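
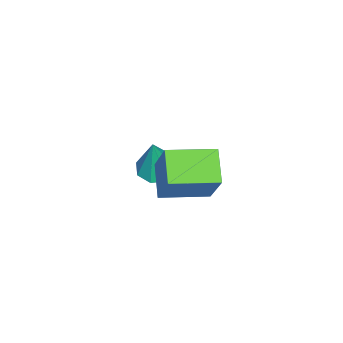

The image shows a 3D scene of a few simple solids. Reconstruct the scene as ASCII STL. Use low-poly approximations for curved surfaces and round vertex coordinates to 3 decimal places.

solid 
facet normal -0.270 -0.021 -0.963
outer loop
vertex -2.53 -0.527 -0.998
vertex -3.168 0.01 -0.831
vertex -2.354 0.096 -1.061
endloop
endfacet
facet normal 0.956 -0.255 0.147
outer loop
vertex -2.53 -0.527 -0.998
vertex -2.354 0.096 -1.061
vertex -2.672 0.05 0.931
endloop
endfacet
facet normal -0.270 -0.022 -0.963
outer loop
vertex -2.354 0.096 -1.061
vertex -3.168 0.01 -0.831
vertex -2.654 0.669 -0.99
endloop
endfacet
facet normal 0.883 0.444 0.151
outer loop
vertex -2.354 0.096 -1.061
vertex -2.654 0.669 -0.99
vertex -2.672 0.05 0.931
endloop
endfacet
facet normal -0.270 -0.021 -0.963
outer loop
vertex -2.654 0.669 -0.99
vertex -3.168 0.01 -0.831
vertex -3.256 0.856 -0.825
endloop
endfacet
facet normal 0.355 0.889 0.290
outer loop
vertex -2.654 0.669 -0.99
vertex -3.256 0.856 -0.825
vertex -2.672 0.05 0.931
endloop
endfacet
facet normal -0.272 -0.021 -0.962
outer loop
vertex -3.256 0.856 -0.825
vertex -3.168 0.01 -0.831
vertex -3.805 0.547 -0.663
endloop
endfacet
facet normal -0.318 0.817 0.481
outer loop
vertex -3.256 0.856 -0.825
vertex -3.805 0.547 -0.663
vertex -2.672 0.05 0.931
endloop
endfacet
facet normal -0.271 -0.021 -0.962
outer loop
vertex -3.805 0.547 -0.663
vertex -3.168 0.01 -0.831
vertex -3.981 -0.076 -0.6
endloop
endfacet
facet normal -0.742 0.272 0.612
outer loop
vertex -3.805 0.547 -0.663
vertex -3.981 -0.076 -0.6
vertex -2.672 0.05 0.931
endloop
endfacet
facet normal -0.271 -0.021 -0.962
outer loop
vertex -3.981 -0.076 -0.6
vertex -3.168 0.01 -0.831
vertex -3.681 -0.648 -0.672
endloop
endfacet
facet normal -0.669 -0.428 0.608
outer loop
vertex -3.981 -0.076 -0.6
vertex -3.681 -0.648 -0.672
vertex -2.672 0.05 0.931
endloop
endfacet
facet normal -0.270 -0.022 -0.963
outer loop
vertex -3.681 -0.648 -0.672
vertex -3.168 0.01 -0.831
vertex -3.08 -0.835 -0.836
endloop
endfacet
facet normal -0.143 -0.871 0.469
outer loop
vertex -3.681 -0.648 -0.672
vertex -3.08 -0.835 -0.836
vertex -2.672 0.05 0.931
endloop
endfacet
facet normal -0.271 -0.023 -0.962
outer loop
vertex -3.08 -0.835 -0.836
vertex -3.168 0.01 -0.831
vertex -2.53 -0.527 -0.998
endloop
endfacet
facet normal 0.530 -0.801 0.279
outer loop
vertex -3.08 -0.835 -0.836
vertex -2.53 -0.527 -0.998
vertex -2.672 0.05 0.931
endloop
endfacet
facet normal -0.557 0.823 -0.113
outer loop
vertex -0.16 3.717 4.157
vertex 0.88 4.324 3.443
vertex -0.901 2.981 2.451
endloop
endfacet
facet normal -0.743 -0.434 0.510
outer loop
vertex 0.12 1.476 2.657
vertex -0.16 3.717 4.157
vertex -0.901 2.981 2.451
endloop
endfacet
facet normal -0.557 0.823 -0.113
outer loop
vertex -0.901 2.981 2.451
vertex 0.88 4.324 3.443
vertex 0.139 3.588 1.737
endloop
endfacet
facet normal -0.371 -0.368 -0.853
outer loop
vertex 0.139 3.588 1.737
vertex 0.12 1.476 2.657
vertex -0.901 2.981 2.451
endloop
endfacet
facet normal 0.371 0.368 0.853
outer loop
vertex -0.16 3.717 4.157
vertex 1.901 2.819 3.649
vertex 0.88 4.324 3.443
endloop
endfacet
facet normal -0.743 -0.434 0.510
outer loop
vertex 0.861 2.212 4.363
vertex -0.16 3.717 4.157
vertex 0.12 1.476 2.657
endloop
endfacet
facet normal 0.371 0.368 0.853
outer loop
vertex 0.861 2.212 4.363
vertex 1.901 2.819 3.649
vertex -0.16 3.717 4.157
endloop
endfacet
facet normal 0.743 0.434 -0.510
outer loop
vertex 0.88 4.324 3.443
vertex 1.901 2.819 3.649
vertex 0.139 3.588 1.737
endloop
endfacet
facet normal -0.371 -0.368 -0.853
outer loop
vertex 1.16 2.083 1.943
vertex 0.12 1.476 2.657
vertex 0.139 3.588 1.737
endloop
endfacet
facet normal 0.743 0.434 -0.510
outer loop
vertex 0.139 3.588 1.737
vertex 1.901 2.819 3.649
vertex 1.16 2.083 1.943
endloop
endfacet
facet normal 0.557 -0.823 0.113
outer loop
vertex 1.16 2.083 1.943
vertex 0.861 2.212 4.363
vertex 0.12 1.476 2.657
endloop
endfacet
facet normal 0.557 -0.823 0.113
outer loop
vertex 1.901 2.819 3.649
vertex 0.861 2.212 4.363
vertex 1.16 2.083 1.943
endloop
endfacet

endsolid


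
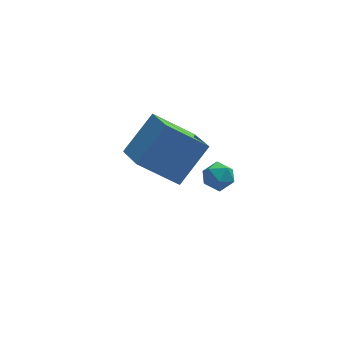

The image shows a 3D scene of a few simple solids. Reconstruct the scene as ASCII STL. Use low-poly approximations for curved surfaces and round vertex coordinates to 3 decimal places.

solid 
facet normal -0.015 0.232 0.973
outer loop
vertex -0.622 -2.275 -0.175
vertex -1.01 -2.811 -0.053
vertex -0.34 -2.868 -0.029
endloop
endfacet
facet normal 0.594 0.447 0.669
outer loop
vertex -0.622 -2.275 -0.175
vertex -0.34 -2.868 -0.029
vertex -0.081 -2.484 -0.516
endloop
endfacet
facet normal 0.430 0.893 0.135
outer loop
vertex -0.622 -2.275 -0.175
vertex -0.081 -2.484 -0.516
vertex -0.591 -2.189 -0.842
endloop
endfacet
facet normal -0.281 0.954 0.110
outer loop
vertex -0.622 -2.275 -0.175
vertex -0.591 -2.189 -0.842
vertex -1.165 -2.391 -0.555
endloop
endfacet
facet normal -0.556 0.545 0.628
outer loop
vertex -0.622 -2.275 -0.175
vertex -1.165 -2.391 -0.555
vertex -1.01 -2.811 -0.053
endloop
endfacet
facet normal 0.914 -0.126 0.387
outer loop
vertex -0.081 -2.484 -0.516
vertex -0.34 -2.868 -0.029
vertex -0.135 -3.149 -0.605
endloop
endfacet
facet normal -0.072 -0.471 0.879
outer loop
vertex -0.34 -2.868 -0.029
vertex -1.01 -2.811 -0.053
vertex -0.709 -3.351 -0.318
endloop
endfacet
facet normal -0.947 0.034 0.321
outer loop
vertex -1.01 -2.811 -0.053
vertex -1.165 -2.391 -0.555
vertex -1.219 -3.056 -0.644
endloop
endfacet
facet normal -0.502 0.693 -0.517
outer loop
vertex -1.165 -2.391 -0.555
vertex -0.591 -2.189 -0.842
vertex -0.96 -2.672 -1.131
endloop
endfacet
facet normal 0.648 0.595 -0.476
outer loop
vertex -0.591 -2.189 -0.842
vertex -0.081 -2.484 -0.516
vertex -0.29 -2.729 -1.107
endloop
endfacet
facet normal 0.281 -0.954 -0.110
outer loop
vertex -0.678 -3.265 -0.985
vertex -0.135 -3.149 -0.605
vertex -0.709 -3.351 -0.318
endloop
endfacet
facet normal -0.430 -0.893 -0.135
outer loop
vertex -0.678 -3.265 -0.985
vertex -0.709 -3.351 -0.318
vertex -1.219 -3.056 -0.644
endloop
endfacet
facet normal -0.594 -0.447 -0.669
outer loop
vertex -0.678 -3.265 -0.985
vertex -1.219 -3.056 -0.644
vertex -0.96 -2.672 -1.131
endloop
endfacet
facet normal 0.015 -0.232 -0.973
outer loop
vertex -0.678 -3.265 -0.985
vertex -0.96 -2.672 -1.131
vertex -0.29 -2.729 -1.107
endloop
endfacet
facet normal 0.556 -0.545 -0.628
outer loop
vertex -0.678 -3.265 -0.985
vertex -0.29 -2.729 -1.107
vertex -0.135 -3.149 -0.605
endloop
endfacet
facet normal 0.502 -0.693 0.517
outer loop
vertex -0.709 -3.351 -0.318
vertex -0.135 -3.149 -0.605
vertex -0.34 -2.868 -0.029
endloop
endfacet
facet normal -0.648 -0.595 0.476
outer loop
vertex -1.219 -3.056 -0.644
vertex -0.709 -3.351 -0.318
vertex -1.01 -2.811 -0.053
endloop
endfacet
facet normal -0.914 0.126 -0.387
outer loop
vertex -0.96 -2.672 -1.131
vertex -1.219 -3.056 -0.644
vertex -1.165 -2.391 -0.555
endloop
endfacet
facet normal 0.072 0.471 -0.879
outer loop
vertex -0.29 -2.729 -1.107
vertex -0.96 -2.672 -1.131
vertex -0.591 -2.189 -0.842
endloop
endfacet
facet normal 0.947 -0.034 -0.321
outer loop
vertex -0.135 -3.149 -0.605
vertex -0.29 -2.729 -1.107
vertex -0.081 -2.484 -0.516
endloop
endfacet
facet normal -0.606 -0.411 -0.681
outer loop
vertex -1.613 0.306 -3.964
vertex -3.243 0.518 -2.641
vertex -1.943 1.883 -4.622
endloop
endfacet
facet normal 0.773 -0.100 -0.627
outer loop
vertex -0.677 2.742 -3.199
vertex -1.613 0.306 -3.964
vertex -1.943 1.883 -4.622
endloop
endfacet
facet normal -0.606 -0.411 -0.681
outer loop
vertex -1.943 1.883 -4.622
vertex -3.243 0.518 -2.641
vertex -3.573 2.094 -3.299
endloop
endfacet
facet normal -0.190 0.906 -0.378
outer loop
vertex -3.573 2.094 -3.299
vertex -0.677 2.742 -3.199
vertex -1.943 1.883 -4.622
endloop
endfacet
facet normal 0.189 -0.906 0.378
outer loop
vertex -1.613 0.306 -3.964
vertex -1.977 1.377 -1.218
vertex -3.243 0.518 -2.641
endloop
endfacet
facet normal 0.773 -0.100 -0.627
outer loop
vertex -0.347 1.166 -2.541
vertex -1.613 0.306 -3.964
vertex -0.677 2.742 -3.199
endloop
endfacet
facet normal 0.190 -0.906 0.379
outer loop
vertex -0.347 1.166 -2.541
vertex -1.977 1.377 -1.218
vertex -1.613 0.306 -3.964
endloop
endfacet
facet normal -0.773 0.100 0.627
outer loop
vertex -3.243 0.518 -2.641
vertex -1.977 1.377 -1.218
vertex -3.573 2.094 -3.299
endloop
endfacet
facet normal -0.190 0.906 -0.379
outer loop
vertex -2.307 2.954 -1.876
vertex -0.677 2.742 -3.199
vertex -3.573 2.094 -3.299
endloop
endfacet
facet normal -0.773 0.100 0.627
outer loop
vertex -3.573 2.094 -3.299
vertex -1.977 1.377 -1.218
vertex -2.307 2.954 -1.876
endloop
endfacet
facet normal 0.606 0.411 0.681
outer loop
vertex -2.307 2.954 -1.876
vertex -0.347 1.166 -2.541
vertex -0.677 2.742 -3.199
endloop
endfacet
facet normal 0.606 0.411 0.681
outer loop
vertex -1.977 1.377 -1.218
vertex -0.347 1.166 -2.541
vertex -2.307 2.954 -1.876
endloop
endfacet

endsolid


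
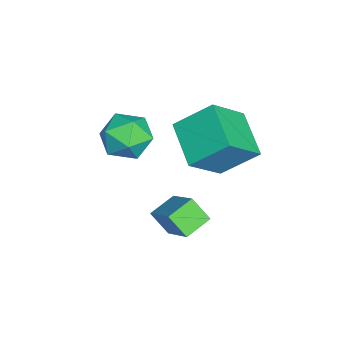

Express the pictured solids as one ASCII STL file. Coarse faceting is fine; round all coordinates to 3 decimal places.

solid 
facet normal 0.531 0.613 0.585
outer loop
vertex -1.298 -2.159 -1.285
vertex -1.383 -2.945 -0.384
vertex -0.464 -3.01 -1.151
endloop
endfacet
facet normal 0.718 0.688 -0.100
outer loop
vertex -1.298 -2.159 -1.285
vertex -0.464 -3.01 -1.151
vertex -0.875 -2.74 -2.245
endloop
endfacet
facet normal 0.136 0.873 -0.468
outer loop
vertex -1.298 -2.159 -1.285
vertex -0.875 -2.74 -2.245
vertex -2.047 -2.508 -2.153
endloop
endfacet
facet normal -0.411 0.912 -0.012
outer loop
vertex -1.298 -2.159 -1.285
vertex -2.047 -2.508 -2.153
vertex -2.362 -2.635 -1.003
endloop
endfacet
facet normal -0.166 0.751 0.639
outer loop
vertex -1.298 -2.159 -1.285
vertex -2.362 -2.635 -1.003
vertex -1.383 -2.945 -0.384
endloop
endfacet
facet normal 0.939 0.054 -0.340
outer loop
vertex -0.875 -2.74 -2.245
vertex -0.464 -3.01 -1.151
vertex -0.698 -3.885 -1.937
endloop
endfacet
facet normal 0.636 -0.070 0.768
outer loop
vertex -0.464 -3.01 -1.151
vertex -1.383 -2.945 -0.384
vertex -1.013 -4.012 -0.787
endloop
endfacet
facet normal -0.493 0.154 0.856
outer loop
vertex -1.383 -2.945 -0.384
vertex -2.362 -2.635 -1.003
vertex -2.185 -3.78 -0.695
endloop
endfacet
facet normal -0.888 0.415 -0.197
outer loop
vertex -2.362 -2.635 -1.003
vertex -2.047 -2.508 -2.153
vertex -2.596 -3.51 -1.789
endloop
endfacet
facet normal -0.004 0.352 -0.936
outer loop
vertex -2.047 -2.508 -2.153
vertex -0.875 -2.74 -2.245
vertex -1.677 -3.575 -2.556
endloop
endfacet
facet normal 0.411 -0.912 0.012
outer loop
vertex -1.762 -4.361 -1.655
vertex -0.698 -3.885 -1.937
vertex -1.013 -4.012 -0.787
endloop
endfacet
facet normal -0.136 -0.873 0.468
outer loop
vertex -1.762 -4.361 -1.655
vertex -1.013 -4.012 -0.787
vertex -2.185 -3.78 -0.695
endloop
endfacet
facet normal -0.718 -0.688 0.100
outer loop
vertex -1.762 -4.361 -1.655
vertex -2.185 -3.78 -0.695
vertex -2.596 -3.51 -1.789
endloop
endfacet
facet normal -0.531 -0.613 -0.585
outer loop
vertex -1.762 -4.361 -1.655
vertex -2.596 -3.51 -1.789
vertex -1.677 -3.575 -2.556
endloop
endfacet
facet normal 0.166 -0.751 -0.639
outer loop
vertex -1.762 -4.361 -1.655
vertex -1.677 -3.575 -2.556
vertex -0.698 -3.885 -1.937
endloop
endfacet
facet normal 0.888 -0.415 0.197
outer loop
vertex -1.013 -4.012 -0.787
vertex -0.698 -3.885 -1.937
vertex -0.464 -3.01 -1.151
endloop
endfacet
facet normal 0.004 -0.352 0.936
outer loop
vertex -2.185 -3.78 -0.695
vertex -1.013 -4.012 -0.787
vertex -1.383 -2.945 -0.384
endloop
endfacet
facet normal -0.939 -0.054 0.340
outer loop
vertex -2.596 -3.51 -1.789
vertex -2.185 -3.78 -0.695
vertex -2.362 -2.635 -1.003
endloop
endfacet
facet normal -0.636 0.070 -0.768
outer loop
vertex -1.677 -3.575 -2.556
vertex -2.596 -3.51 -1.789
vertex -2.047 -2.508 -2.153
endloop
endfacet
facet normal 0.493 -0.154 -0.856
outer loop
vertex -0.698 -3.885 -1.937
vertex -1.677 -3.575 -2.556
vertex -0.875 -2.74 -2.245
endloop
endfacet
facet normal -0.708 0.643 0.291
outer loop
vertex -0.225 -1.24 -3.832
vertex 1.069 -0.366 -2.615
vertex 0.093 -0.495 -4.705
endloop
endfacet
facet normal -0.654 -0.441 -0.615
outer loop
vertex 0.971 -1.294 -5.065
vertex -0.225 -1.24 -3.832
vertex 0.093 -0.495 -4.705
endloop
endfacet
facet normal -0.708 0.644 0.291
outer loop
vertex 0.093 -0.495 -4.705
vertex 1.069 -0.366 -2.615
vertex 1.388 0.378 -3.487
endloop
endfacet
facet normal 0.268 0.625 -0.733
outer loop
vertex 1.388 0.378 -3.487
vertex 0.971 -1.294 -5.065
vertex 0.093 -0.495 -4.705
endloop
endfacet
facet normal -0.268 -0.625 0.733
outer loop
vertex -0.225 -1.24 -3.832
vertex 1.947 -1.165 -2.975
vertex 1.069 -0.366 -2.615
endloop
endfacet
facet normal -0.654 -0.440 -0.615
outer loop
vertex 0.652 -2.038 -4.193
vertex -0.225 -1.24 -3.832
vertex 0.971 -1.294 -5.065
endloop
endfacet
facet normal -0.268 -0.626 0.733
outer loop
vertex 0.652 -2.038 -4.193
vertex 1.947 -1.165 -2.975
vertex -0.225 -1.24 -3.832
endloop
endfacet
facet normal 0.654 0.441 0.615
outer loop
vertex 1.069 -0.366 -2.615
vertex 1.947 -1.165 -2.975
vertex 1.388 0.378 -3.487
endloop
endfacet
facet normal 0.267 0.625 -0.733
outer loop
vertex 2.265 -0.42 -3.848
vertex 0.971 -1.294 -5.065
vertex 1.388 0.378 -3.487
endloop
endfacet
facet normal 0.654 0.441 0.615
outer loop
vertex 1.388 0.378 -3.487
vertex 1.947 -1.165 -2.975
vertex 2.265 -0.42 -3.848
endloop
endfacet
facet normal 0.708 -0.644 -0.290
outer loop
vertex 2.265 -0.42 -3.848
vertex 0.652 -2.038 -4.193
vertex 0.971 -1.294 -5.065
endloop
endfacet
facet normal 0.708 -0.644 -0.291
outer loop
vertex 1.947 -1.165 -2.975
vertex 0.652 -2.038 -4.193
vertex 2.265 -0.42 -3.848
endloop
endfacet
facet normal -0.534 0.506 -0.678
outer loop
vertex -2.115 -0.255 -1.475
vertex -2.268 1.268 -0.219
vertex -0.321 0.578 -2.266
endloop
endfacet
facet normal 0.078 -0.769 -0.634
outer loop
vertex 0.848 -0.528 -0.781
vertex -2.115 -0.255 -1.475
vertex -0.321 0.578 -2.266
endloop
endfacet
facet normal -0.534 0.506 -0.678
outer loop
vertex -0.321 0.578 -2.266
vertex -2.268 1.268 -0.219
vertex -0.474 2.101 -1.01
endloop
endfacet
facet normal 0.842 0.391 -0.372
outer loop
vertex -0.474 2.101 -1.01
vertex 0.848 -0.528 -0.781
vertex -0.321 0.578 -2.266
endloop
endfacet
facet normal -0.842 -0.391 0.372
outer loop
vertex -2.115 -0.255 -1.475
vertex -1.099 0.162 1.266
vertex -2.268 1.268 -0.219
endloop
endfacet
facet normal 0.078 -0.769 -0.634
outer loop
vertex -0.946 -1.361 0.01
vertex -2.115 -0.255 -1.475
vertex 0.848 -0.528 -0.781
endloop
endfacet
facet normal -0.842 -0.391 0.372
outer loop
vertex -0.946 -1.361 0.01
vertex -1.099 0.162 1.266
vertex -2.115 -0.255 -1.475
endloop
endfacet
facet normal -0.078 0.769 0.634
outer loop
vertex -2.268 1.268 -0.219
vertex -1.099 0.162 1.266
vertex -0.474 2.101 -1.01
endloop
endfacet
facet normal 0.842 0.391 -0.372
outer loop
vertex 0.695 0.995 0.475
vertex 0.848 -0.528 -0.781
vertex -0.474 2.101 -1.01
endloop
endfacet
facet normal -0.078 0.769 0.634
outer loop
vertex -0.474 2.101 -1.01
vertex -1.099 0.162 1.266
vertex 0.695 0.995 0.475
endloop
endfacet
facet normal 0.534 -0.506 0.678
outer loop
vertex 0.695 0.995 0.475
vertex -0.946 -1.361 0.01
vertex 0.848 -0.528 -0.781
endloop
endfacet
facet normal 0.534 -0.506 0.678
outer loop
vertex -1.099 0.162 1.266
vertex -0.946 -1.361 0.01
vertex 0.695 0.995 0.475
endloop
endfacet

endsolid


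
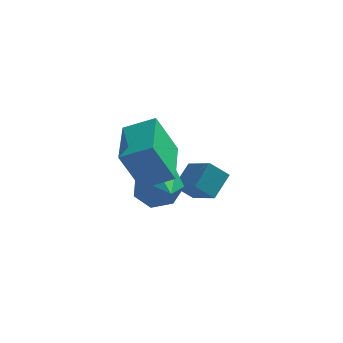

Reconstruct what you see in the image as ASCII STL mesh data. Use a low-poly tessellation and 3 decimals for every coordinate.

solid 
facet normal -0.381 0.874 -0.300
outer loop
vertex 2.876 -0.371 -0.122
vertex 2.383 -0.328 0.63
vertex 3.214 -0.015 0.486
endloop
endfacet
facet normal 0.898 -0.294 -0.327
outer loop
vertex 2.876 -0.371 -0.122
vertex 3.214 -0.015 0.486
vertex 2.917 -1.552 1.05
endloop
endfacet
facet normal -0.381 0.874 -0.300
outer loop
vertex 3.214 -0.015 0.486
vertex 2.383 -0.328 0.63
vertex 2.926 0.105 1.202
endloop
endfacet
facet normal 0.925 -0.040 0.379
outer loop
vertex 3.214 -0.015 0.486
vertex 2.926 0.105 1.202
vertex 2.917 -1.552 1.05
endloop
endfacet
facet normal -0.381 0.874 -0.300
outer loop
vertex 2.926 0.105 1.202
vertex 2.383 -0.328 0.63
vertex 2.229 -0.101 1.487
endloop
endfacet
facet normal 0.399 -0.086 0.913
outer loop
vertex 2.926 0.105 1.202
vertex 2.229 -0.101 1.487
vertex 2.917 -1.552 1.05
endloop
endfacet
facet normal -0.381 0.874 -0.300
outer loop
vertex 2.229 -0.101 1.487
vertex 2.383 -0.328 0.63
vertex 1.648 -0.478 1.127
endloop
endfacet
facet normal -0.283 -0.397 0.873
outer loop
vertex 2.229 -0.101 1.487
vertex 1.648 -0.478 1.127
vertex 2.917 -1.552 1.05
endloop
endfacet
facet normal -0.382 0.874 -0.301
outer loop
vertex 1.648 -0.478 1.127
vertex 2.383 -0.328 0.63
vertex 1.62 -0.743 0.392
endloop
endfacet
facet normal -0.608 -0.739 0.290
outer loop
vertex 1.648 -0.478 1.127
vertex 1.62 -0.743 0.392
vertex 2.917 -1.552 1.05
endloop
endfacet
facet normal -0.382 0.874 -0.301
outer loop
vertex 1.62 -0.743 0.392
vertex 2.383 -0.328 0.63
vertex 2.167 -0.695 -0.163
endloop
endfacet
facet normal -0.331 -0.855 -0.400
outer loop
vertex 1.62 -0.743 0.392
vertex 2.167 -0.695 -0.163
vertex 2.917 -1.552 1.05
endloop
endfacet
facet normal -0.382 0.874 -0.300
outer loop
vertex 2.167 -0.695 -0.163
vertex 2.383 -0.328 0.63
vertex 2.876 -0.371 -0.122
endloop
endfacet
facet normal 0.339 -0.657 -0.674
outer loop
vertex 2.167 -0.695 -0.163
vertex 2.876 -0.371 -0.122
vertex 2.917 -1.552 1.05
endloop
endfacet
facet normal -0.587 0.677 -0.443
outer loop
vertex 2.762 1.044 -0.172
vertex 3.203 1.86 0.49
vertex 3.416 1.2 -0.8
endloop
endfacet
facet normal -0.387 -0.716 -0.581
outer loop
vertex 4.197 0.3 -0.21
vertex 2.762 1.044 -0.172
vertex 3.416 1.2 -0.8
endloop
endfacet
facet normal -0.587 0.677 -0.443
outer loop
vertex 3.416 1.2 -0.8
vertex 3.203 1.86 0.49
vertex 3.857 2.016 -0.138
endloop
endfacet
facet normal 0.711 0.169 -0.683
outer loop
vertex 3.857 2.016 -0.138
vertex 4.197 0.3 -0.21
vertex 3.416 1.2 -0.8
endloop
endfacet
facet normal -0.711 -0.169 0.683
outer loop
vertex 2.762 1.044 -0.172
vertex 3.984 0.96 1.08
vertex 3.203 1.86 0.49
endloop
endfacet
facet normal -0.387 -0.716 -0.581
outer loop
vertex 3.543 0.144 0.418
vertex 2.762 1.044 -0.172
vertex 4.197 0.3 -0.21
endloop
endfacet
facet normal -0.711 -0.169 0.683
outer loop
vertex 3.543 0.144 0.418
vertex 3.984 0.96 1.08
vertex 2.762 1.044 -0.172
endloop
endfacet
facet normal 0.387 0.716 0.581
outer loop
vertex 3.203 1.86 0.49
vertex 3.984 0.96 1.08
vertex 3.857 2.016 -0.138
endloop
endfacet
facet normal 0.711 0.169 -0.683
outer loop
vertex 4.638 1.116 0.452
vertex 4.197 0.3 -0.21
vertex 3.857 2.016 -0.138
endloop
endfacet
facet normal 0.387 0.716 0.581
outer loop
vertex 3.857 2.016 -0.138
vertex 3.984 0.96 1.08
vertex 4.638 1.116 0.452
endloop
endfacet
facet normal 0.587 -0.677 0.443
outer loop
vertex 4.638 1.116 0.452
vertex 3.543 0.144 0.418
vertex 4.197 0.3 -0.21
endloop
endfacet
facet normal 0.587 -0.677 0.443
outer loop
vertex 3.984 0.96 1.08
vertex 3.543 0.144 0.418
vertex 4.638 1.116 0.452
endloop
endfacet
facet normal -0.907 -0.005 -0.422
outer loop
vertex 1.46 -3.418 3.777
vertex 1.36 -1.4 3.97
vertex 2.139 -3.245 2.316
endloop
endfacet
facet normal 0.049 -0.994 -0.095
outer loop
vertex 3.2 -3.24 2.81
vertex 1.46 -3.418 3.777
vertex 2.139 -3.245 2.316
endloop
endfacet
facet normal -0.906 -0.004 -0.422
outer loop
vertex 2.139 -3.245 2.316
vertex 1.36 -1.4 3.97
vertex 2.04 -1.227 2.509
endloop
endfacet
facet normal 0.419 0.107 -0.902
outer loop
vertex 2.04 -1.227 2.509
vertex 3.2 -3.24 2.81
vertex 2.139 -3.245 2.316
endloop
endfacet
facet normal -0.419 -0.107 0.902
outer loop
vertex 1.46 -3.418 3.777
vertex 2.421 -1.395 4.464
vertex 1.36 -1.4 3.97
endloop
endfacet
facet normal 0.049 -0.994 -0.095
outer loop
vertex 2.52 -3.413 4.271
vertex 1.46 -3.418 3.777
vertex 3.2 -3.24 2.81
endloop
endfacet
facet normal -0.420 -0.107 0.901
outer loop
vertex 2.52 -3.413 4.271
vertex 2.421 -1.395 4.464
vertex 1.46 -3.418 3.777
endloop
endfacet
facet normal -0.049 0.994 0.095
outer loop
vertex 1.36 -1.4 3.97
vertex 2.421 -1.395 4.464
vertex 2.04 -1.227 2.509
endloop
endfacet
facet normal 0.420 0.107 -0.901
outer loop
vertex 3.1 -1.222 3.003
vertex 3.2 -3.24 2.81
vertex 2.04 -1.227 2.509
endloop
endfacet
facet normal -0.049 0.994 0.095
outer loop
vertex 2.04 -1.227 2.509
vertex 2.421 -1.395 4.464
vertex 3.1 -1.222 3.003
endloop
endfacet
facet normal 0.906 0.005 0.422
outer loop
vertex 3.1 -1.222 3.003
vertex 2.52 -3.413 4.271
vertex 3.2 -3.24 2.81
endloop
endfacet
facet normal 0.907 0.004 0.422
outer loop
vertex 2.421 -1.395 4.464
vertex 2.52 -3.413 4.271
vertex 3.1 -1.222 3.003
endloop
endfacet

endsolid


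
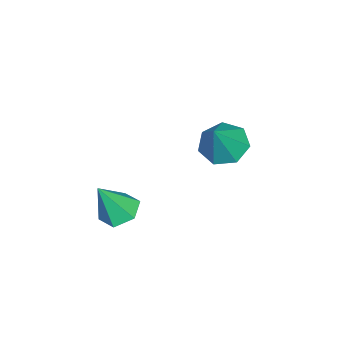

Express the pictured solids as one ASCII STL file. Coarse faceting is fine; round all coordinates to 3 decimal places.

solid 
facet normal -0.576 0.020 -0.817
outer loop
vertex -1.188 2.72 0.675
vertex -1.763 2.028 1.064
vertex -1.84 3.002 1.142
endloop
endfacet
facet normal 0.503 0.843 0.193
outer loop
vertex -1.188 2.72 0.675
vertex -1.84 3.002 1.142
vertex -0.697 1.992 2.576
endloop
endfacet
facet normal -0.576 0.020 -0.817
outer loop
vertex -1.84 3.002 1.142
vertex -1.763 2.028 1.064
vertex -2.434 2.551 1.55
endloop
endfacet
facet normal -0.135 0.756 0.640
outer loop
vertex -1.84 3.002 1.142
vertex -2.434 2.551 1.55
vertex -0.697 1.992 2.576
endloop
endfacet
facet normal -0.576 0.020 -0.817
outer loop
vertex -2.434 2.551 1.55
vertex -1.763 2.028 1.064
vertex -2.523 1.706 1.592
endloop
endfacet
facet normal -0.484 0.094 0.870
outer loop
vertex -2.434 2.551 1.55
vertex -2.523 1.706 1.592
vertex -0.697 1.992 2.576
endloop
endfacet
facet normal -0.576 0.019 -0.817
outer loop
vertex -2.523 1.706 1.592
vertex -1.763 2.028 1.064
vertex -2.039 1.104 1.237
endloop
endfacet
facet normal -0.282 -0.645 0.710
outer loop
vertex -2.523 1.706 1.592
vertex -2.039 1.104 1.237
vertex -0.697 1.992 2.576
endloop
endfacet
facet normal -0.576 0.019 -0.817
outer loop
vertex -2.039 1.104 1.237
vertex -1.763 2.028 1.064
vertex -1.347 1.198 0.751
endloop
endfacet
facet normal 0.320 -0.905 0.280
outer loop
vertex -2.039 1.104 1.237
vertex -1.347 1.198 0.751
vertex -0.697 1.992 2.576
endloop
endfacet
facet normal -0.576 0.019 -0.817
outer loop
vertex -1.347 1.198 0.751
vertex -1.763 2.028 1.064
vertex -0.968 1.917 0.501
endloop
endfacet
facet normal 0.867 -0.490 -0.095
outer loop
vertex -1.347 1.198 0.751
vertex -0.968 1.917 0.501
vertex -0.697 1.992 2.576
endloop
endfacet
facet normal -0.576 0.019 -0.817
outer loop
vertex -0.968 1.917 0.501
vertex -1.763 2.028 1.064
vertex -1.188 2.72 0.675
endloop
endfacet
facet normal 0.948 0.289 -0.134
outer loop
vertex -0.968 1.917 0.501
vertex -1.188 2.72 0.675
vertex -0.697 1.992 2.576
endloop
endfacet
facet normal -0.332 0.321 -0.887
outer loop
vertex 3.367 -0.209 -0.042
vertex 2.594 -0.294 0.217
vertex 2.987 0.417 0.327
endloop
endfacet
facet normal 0.886 0.396 0.241
outer loop
vertex 3.367 -0.209 -0.042
vertex 2.987 0.417 0.327
vertex 3.166 -0.846 1.743
endloop
endfacet
facet normal -0.332 0.321 -0.887
outer loop
vertex 2.987 0.417 0.327
vertex 2.594 -0.294 0.217
vertex 2.213 0.332 0.586
endloop
endfacet
facet normal 0.135 0.748 0.650
outer loop
vertex 2.987 0.417 0.327
vertex 2.213 0.332 0.586
vertex 3.166 -0.846 1.743
endloop
endfacet
facet normal -0.333 0.320 -0.887
outer loop
vertex 2.213 0.332 0.586
vertex 2.594 -0.294 0.217
vertex 1.82 -0.38 0.477
endloop
endfacet
facet normal -0.623 0.230 0.747
outer loop
vertex 2.213 0.332 0.586
vertex 1.82 -0.38 0.477
vertex 3.166 -0.846 1.743
endloop
endfacet
facet normal -0.333 0.320 -0.887
outer loop
vertex 1.82 -0.38 0.477
vertex 2.594 -0.294 0.217
vertex 2.201 -1.006 0.108
endloop
endfacet
facet normal -0.632 -0.641 0.436
outer loop
vertex 1.82 -0.38 0.477
vertex 2.201 -1.006 0.108
vertex 3.166 -0.846 1.743
endloop
endfacet
facet normal -0.334 0.320 -0.887
outer loop
vertex 2.201 -1.006 0.108
vertex 2.594 -0.294 0.217
vertex 2.974 -0.92 -0.152
endloop
endfacet
facet normal 0.119 -0.992 0.027
outer loop
vertex 2.201 -1.006 0.108
vertex 2.974 -0.92 -0.152
vertex 3.166 -0.846 1.743
endloop
endfacet
facet normal -0.332 0.321 -0.887
outer loop
vertex 2.974 -0.92 -0.152
vertex 2.594 -0.294 0.217
vertex 3.367 -0.209 -0.042
endloop
endfacet
facet normal 0.878 -0.474 -0.070
outer loop
vertex 2.974 -0.92 -0.152
vertex 3.367 -0.209 -0.042
vertex 3.166 -0.846 1.743
endloop
endfacet

endsolid


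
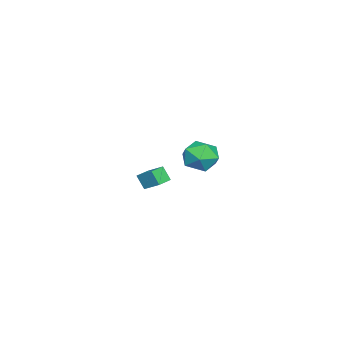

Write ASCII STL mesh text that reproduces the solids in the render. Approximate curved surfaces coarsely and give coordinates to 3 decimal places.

solid 
facet normal -0.391 0.919 -0.056
outer loop
vertex 3.424 3.401 2.086
vertex 3.16 3.359 3.244
vertex 4.211 3.785 2.889
endloop
endfacet
facet normal 0.135 0.836 -0.532
outer loop
vertex 3.424 3.401 2.086
vertex 4.211 3.785 2.889
vertex 4.576 3.137 1.963
endloop
endfacet
facet normal -0.036 0.289 -0.957
outer loop
vertex 3.424 3.401 2.086
vertex 4.576 3.137 1.963
vertex 3.751 2.31 1.744
endloop
endfacet
facet normal -0.668 0.033 -0.744
outer loop
vertex 3.424 3.401 2.086
vertex 3.751 2.31 1.744
vertex 2.876 2.448 2.536
endloop
endfacet
facet normal -0.887 0.422 -0.187
outer loop
vertex 3.424 3.401 2.086
vertex 2.876 2.448 2.536
vertex 3.16 3.359 3.244
endloop
endfacet
facet normal 0.728 0.662 -0.176
outer loop
vertex 4.576 3.137 1.963
vertex 4.211 3.785 2.889
vertex 5.024 2.932 3.044
endloop
endfacet
facet normal -0.122 0.796 0.593
outer loop
vertex 4.211 3.785 2.889
vertex 3.16 3.359 3.244
vertex 4.149 3.07 3.836
endloop
endfacet
facet normal -0.924 -0.008 0.381
outer loop
vertex 3.16 3.359 3.244
vertex 2.876 2.448 2.536
vertex 3.324 2.243 3.617
endloop
endfacet
facet normal -0.570 -0.637 -0.519
outer loop
vertex 2.876 2.448 2.536
vertex 3.751 2.31 1.744
vertex 3.689 1.595 2.691
endloop
endfacet
facet normal 0.452 -0.222 -0.864
outer loop
vertex 3.751 2.31 1.744
vertex 4.576 3.137 1.963
vertex 4.74 2.021 2.336
endloop
endfacet
facet normal 0.668 -0.033 0.744
outer loop
vertex 4.476 1.979 3.494
vertex 5.024 2.932 3.044
vertex 4.149 3.07 3.836
endloop
endfacet
facet normal 0.036 -0.289 0.957
outer loop
vertex 4.476 1.979 3.494
vertex 4.149 3.07 3.836
vertex 3.324 2.243 3.617
endloop
endfacet
facet normal -0.135 -0.836 0.532
outer loop
vertex 4.476 1.979 3.494
vertex 3.324 2.243 3.617
vertex 3.689 1.595 2.691
endloop
endfacet
facet normal 0.391 -0.919 0.056
outer loop
vertex 4.476 1.979 3.494
vertex 3.689 1.595 2.691
vertex 4.74 2.021 2.336
endloop
endfacet
facet normal 0.887 -0.422 0.187
outer loop
vertex 4.476 1.979 3.494
vertex 4.74 2.021 2.336
vertex 5.024 2.932 3.044
endloop
endfacet
facet normal 0.570 0.637 0.519
outer loop
vertex 4.149 3.07 3.836
vertex 5.024 2.932 3.044
vertex 4.211 3.785 2.889
endloop
endfacet
facet normal -0.452 0.222 0.864
outer loop
vertex 3.324 2.243 3.617
vertex 4.149 3.07 3.836
vertex 3.16 3.359 3.244
endloop
endfacet
facet normal -0.728 -0.662 0.176
outer loop
vertex 3.689 1.595 2.691
vertex 3.324 2.243 3.617
vertex 2.876 2.448 2.536
endloop
endfacet
facet normal 0.122 -0.796 -0.593
outer loop
vertex 4.74 2.021 2.336
vertex 3.689 1.595 2.691
vertex 3.751 2.31 1.744
endloop
endfacet
facet normal 0.924 0.008 -0.381
outer loop
vertex 5.024 2.932 3.044
vertex 4.74 2.021 2.336
vertex 4.576 3.137 1.963
endloop
endfacet
facet normal -0.924 0.383 0.003
outer loop
vertex -4.113 -1.832 -2.374
vertex -3.889 -1.285 -3.325
vertex -4.557 -2.898 -3.091
endloop
endfacet
facet normal -0.199 -0.488 0.850
outer loop
vertex -3.551 -3.315 -3.095
vertex -4.113 -1.832 -2.374
vertex -4.557 -2.898 -3.091
endloop
endfacet
facet normal -0.924 0.383 0.004
outer loop
vertex -4.557 -2.898 -3.091
vertex -3.889 -1.285 -3.325
vertex -4.334 -2.351 -4.043
endloop
endfacet
facet normal -0.327 -0.784 -0.527
outer loop
vertex -4.334 -2.351 -4.043
vertex -3.551 -3.315 -3.095
vertex -4.557 -2.898 -3.091
endloop
endfacet
facet normal 0.327 0.784 0.528
outer loop
vertex -4.113 -1.832 -2.374
vertex -2.883 -1.702 -3.329
vertex -3.889 -1.285 -3.325
endloop
endfacet
facet normal -0.200 -0.489 0.849
outer loop
vertex -3.106 -2.249 -2.377
vertex -4.113 -1.832 -2.374
vertex -3.551 -3.315 -3.095
endloop
endfacet
facet normal 0.326 0.785 0.527
outer loop
vertex -3.106 -2.249 -2.377
vertex -2.883 -1.702 -3.329
vertex -4.113 -1.832 -2.374
endloop
endfacet
facet normal 0.199 0.489 -0.849
outer loop
vertex -3.889 -1.285 -3.325
vertex -2.883 -1.702 -3.329
vertex -4.334 -2.351 -4.043
endloop
endfacet
facet normal -0.326 -0.784 -0.528
outer loop
vertex -3.327 -2.768 -4.046
vertex -3.551 -3.315 -3.095
vertex -4.334 -2.351 -4.043
endloop
endfacet
facet normal 0.200 0.488 -0.850
outer loop
vertex -4.334 -2.351 -4.043
vertex -2.883 -1.702 -3.329
vertex -3.327 -2.768 -4.046
endloop
endfacet
facet normal 0.924 -0.383 -0.003
outer loop
vertex -3.327 -2.768 -4.046
vertex -3.106 -2.249 -2.377
vertex -3.551 -3.315 -3.095
endloop
endfacet
facet normal 0.924 -0.383 -0.003
outer loop
vertex -2.883 -1.702 -3.329
vertex -3.106 -2.249 -2.377
vertex -3.327 -2.768 -4.046
endloop
endfacet

endsolid


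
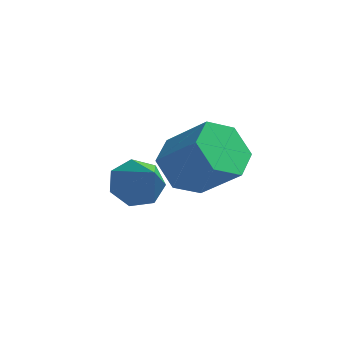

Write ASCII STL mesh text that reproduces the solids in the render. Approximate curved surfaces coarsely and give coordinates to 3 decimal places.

solid 
facet normal -0.704 0.213 -0.678
outer loop
vertex 0.598 -1.326 -0.359
vertex 0.065 -1.776 0.053
vertex 0.143 -0.987 0.22
endloop
endfacet
facet normal 0.435 0.883 -0.175
outer loop
vertex 0.598 -1.326 -0.359
vertex 0.143 -0.987 0.22
vertex 1.548 -1.613 0.556
endloop
endfacet
facet normal 0.435 0.883 -0.174
outer loop
vertex 1.548 -1.613 0.556
vertex 0.143 -0.987 0.22
vertex 1.093 -1.275 1.135
endloop
endfacet
facet normal 0.704 -0.214 0.678
outer loop
vertex 1.548 -1.613 0.556
vertex 1.093 -1.275 1.135
vertex 1.015 -2.064 0.967
endloop
endfacet
facet normal -0.703 0.213 -0.678
outer loop
vertex 0.143 -0.987 0.22
vertex 0.065 -1.776 0.053
vertex -0.39 -1.438 0.631
endloop
endfacet
facet normal -0.269 0.803 0.532
outer loop
vertex 0.143 -0.987 0.22
vertex -0.39 -1.438 0.631
vertex 1.093 -1.275 1.135
endloop
endfacet
facet normal -0.269 0.804 0.531
outer loop
vertex 1.093 -1.275 1.135
vertex -0.39 -1.438 0.631
vertex 0.56 -1.725 1.546
endloop
endfacet
facet normal 0.703 -0.214 0.678
outer loop
vertex 1.093 -1.275 1.135
vertex 0.56 -1.725 1.546
vertex 1.015 -2.064 0.967
endloop
endfacet
facet normal -0.703 0.213 -0.678
outer loop
vertex -0.39 -1.438 0.631
vertex 0.065 -1.776 0.053
vertex -0.468 -2.227 0.464
endloop
endfacet
facet normal -0.704 -0.080 0.706
outer loop
vertex -0.39 -1.438 0.631
vertex -0.468 -2.227 0.464
vertex 0.56 -1.725 1.546
endloop
endfacet
facet normal -0.704 -0.080 0.706
outer loop
vertex 0.56 -1.725 1.546
vertex -0.468 -2.227 0.464
vertex 0.482 -2.514 1.379
endloop
endfacet
facet normal 0.704 -0.213 0.678
outer loop
vertex 0.56 -1.725 1.546
vertex 0.482 -2.514 1.379
vertex 1.015 -2.064 0.967
endloop
endfacet
facet normal -0.704 0.214 -0.678
outer loop
vertex -0.468 -2.227 0.464
vertex 0.065 -1.776 0.053
vertex -0.013 -2.565 -0.115
endloop
endfacet
facet normal -0.435 -0.884 0.174
outer loop
vertex -0.468 -2.227 0.464
vertex -0.013 -2.565 -0.115
vertex 0.482 -2.514 1.379
endloop
endfacet
facet normal -0.436 -0.883 0.175
outer loop
vertex 0.482 -2.514 1.379
vertex -0.013 -2.565 -0.115
vertex 0.937 -2.853 0.8
endloop
endfacet
facet normal 0.704 -0.213 0.678
outer loop
vertex 0.482 -2.514 1.379
vertex 0.937 -2.853 0.8
vertex 1.015 -2.064 0.967
endloop
endfacet
facet normal -0.703 0.214 -0.678
outer loop
vertex -0.013 -2.565 -0.115
vertex 0.065 -1.776 0.053
vertex 0.52 -2.115 -0.526
endloop
endfacet
facet normal 0.268 -0.803 -0.532
outer loop
vertex -0.013 -2.565 -0.115
vertex 0.52 -2.115 -0.526
vertex 0.937 -2.853 0.8
endloop
endfacet
facet normal 0.269 -0.803 -0.532
outer loop
vertex 0.937 -2.853 0.8
vertex 0.52 -2.115 -0.526
vertex 1.47 -2.402 0.389
endloop
endfacet
facet normal 0.703 -0.213 0.678
outer loop
vertex 0.937 -2.853 0.8
vertex 1.47 -2.402 0.389
vertex 1.015 -2.064 0.967
endloop
endfacet
facet normal -0.704 0.213 -0.678
outer loop
vertex 0.52 -2.115 -0.526
vertex 0.065 -1.776 0.053
vertex 0.598 -1.326 -0.359
endloop
endfacet
facet normal 0.704 0.080 -0.706
outer loop
vertex 0.52 -2.115 -0.526
vertex 0.598 -1.326 -0.359
vertex 1.47 -2.402 0.389
endloop
endfacet
facet normal 0.704 0.080 -0.706
outer loop
vertex 1.47 -2.402 0.389
vertex 0.598 -1.326 -0.359
vertex 1.548 -1.613 0.556
endloop
endfacet
facet normal 0.703 -0.213 0.678
outer loop
vertex 1.47 -2.402 0.389
vertex 1.548 -1.613 0.556
vertex 1.015 -2.064 0.967
endloop
endfacet
facet normal -0.403 0.605 -0.687
outer loop
vertex -1.036 0.291 -1.44
vertex -1.362 -0.256 -1.73
vertex -1.59 0.169 -1.222
endloop
endfacet
facet normal 0.221 0.496 0.840
outer loop
vertex -1.036 0.291 -1.44
vertex -1.59 0.169 -1.222
vertex -0.718 -1.224 -0.63
endloop
endfacet
facet normal -0.403 0.605 -0.687
outer loop
vertex -1.59 0.169 -1.222
vertex -1.362 -0.256 -1.73
vertex -1.972 -0.273 -1.387
endloop
endfacet
facet normal -0.471 0.079 0.879
outer loop
vertex -1.59 0.169 -1.222
vertex -1.972 -0.273 -1.387
vertex -0.718 -1.224 -0.63
endloop
endfacet
facet normal -0.403 0.605 -0.687
outer loop
vertex -1.972 -0.273 -1.387
vertex -1.362 -0.256 -1.73
vertex -1.896 -0.703 -1.81
endloop
endfacet
facet normal -0.696 -0.562 0.447
outer loop
vertex -1.972 -0.273 -1.387
vertex -1.896 -0.703 -1.81
vertex -0.718 -1.224 -0.63
endloop
endfacet
facet normal -0.403 0.604 -0.688
outer loop
vertex -1.896 -0.703 -1.81
vertex -1.362 -0.256 -1.73
vertex -1.417 -0.796 -2.172
endloop
endfacet
facet normal -0.285 -0.949 -0.134
outer loop
vertex -1.896 -0.703 -1.81
vertex -1.417 -0.796 -2.172
vertex -0.718 -1.224 -0.63
endloop
endfacet
facet normal -0.403 0.604 -0.688
outer loop
vertex -1.417 -0.796 -2.172
vertex -1.362 -0.256 -1.73
vertex -0.897 -0.483 -2.202
endloop
endfacet
facet normal 0.449 -0.787 -0.422
outer loop
vertex -1.417 -0.796 -2.172
vertex -0.897 -0.483 -2.202
vertex -0.718 -1.224 -0.63
endloop
endfacet
facet normal -0.403 0.604 -0.688
outer loop
vertex -0.897 -0.483 -2.202
vertex -1.362 -0.256 -1.73
vertex -0.728 0.001 -1.876
endloop
endfacet
facet normal 0.959 -0.198 -0.203
outer loop
vertex -0.897 -0.483 -2.202
vertex -0.728 0.001 -1.876
vertex -0.718 -1.224 -0.63
endloop
endfacet
facet normal -0.403 0.605 -0.687
outer loop
vertex -0.728 0.001 -1.876
vertex -1.362 -0.256 -1.73
vertex -1.036 0.291 -1.44
endloop
endfacet
facet normal 0.857 0.371 0.358
outer loop
vertex -0.728 0.001 -1.876
vertex -1.036 0.291 -1.44
vertex -0.718 -1.224 -0.63
endloop
endfacet

endsolid


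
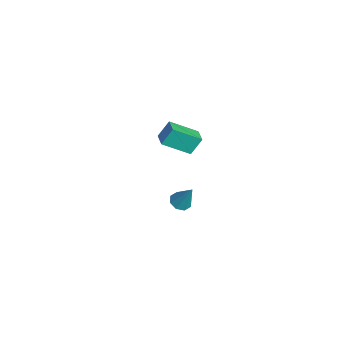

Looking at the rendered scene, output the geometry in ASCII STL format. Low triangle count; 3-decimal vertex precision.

solid 
facet normal -0.350 -0.293 -0.890
outer loop
vertex -1.91 -1.474 -4.118
vertex -2.379 -1.105 -4.055
vertex -1.828 -1.055 -4.288
endloop
endfacet
facet normal 0.984 -0.172 0.051
outer loop
vertex -1.91 -1.474 -4.118
vertex -1.828 -1.055 -4.288
vertex -1.841 -0.655 -2.685
endloop
endfacet
facet normal -0.350 -0.292 -0.890
outer loop
vertex -1.828 -1.055 -4.288
vertex -2.379 -1.105 -4.055
vertex -2.069 -0.666 -4.321
endloop
endfacet
facet normal 0.848 0.515 -0.122
outer loop
vertex -1.828 -1.055 -4.288
vertex -2.069 -0.666 -4.321
vertex -1.841 -0.655 -2.685
endloop
endfacet
facet normal -0.348 -0.293 -0.890
outer loop
vertex -2.069 -0.666 -4.321
vertex -2.379 -1.105 -4.055
vertex -2.492 -0.534 -4.199
endloop
endfacet
facet normal 0.285 0.957 -0.046
outer loop
vertex -2.069 -0.666 -4.321
vertex -2.492 -0.534 -4.199
vertex -1.841 -0.655 -2.685
endloop
endfacet
facet normal -0.348 -0.293 -0.890
outer loop
vertex -2.492 -0.534 -4.199
vertex -2.379 -1.105 -4.055
vertex -2.848 -0.737 -3.993
endloop
endfacet
facet normal -0.376 0.897 0.233
outer loop
vertex -2.492 -0.534 -4.199
vertex -2.848 -0.737 -3.993
vertex -1.841 -0.655 -2.685
endloop
endfacet
facet normal -0.348 -0.294 -0.890
outer loop
vertex -2.848 -0.737 -3.993
vertex -2.379 -1.105 -4.055
vertex -2.93 -1.155 -3.823
endloop
endfacet
facet normal -0.747 0.371 0.552
outer loop
vertex -2.848 -0.737 -3.993
vertex -2.93 -1.155 -3.823
vertex -1.841 -0.655 -2.685
endloop
endfacet
facet normal -0.349 -0.291 -0.891
outer loop
vertex -2.93 -1.155 -3.823
vertex -2.379 -1.105 -4.055
vertex -2.689 -1.545 -3.79
endloop
endfacet
facet normal -0.612 -0.317 0.725
outer loop
vertex -2.93 -1.155 -3.823
vertex -2.689 -1.545 -3.79
vertex -1.841 -0.655 -2.685
endloop
endfacet
facet normal -0.348 -0.291 -0.891
outer loop
vertex -2.689 -1.545 -3.79
vertex -2.379 -1.105 -4.055
vertex -2.266 -1.677 -3.912
endloop
endfacet
facet normal -0.050 -0.759 0.649
outer loop
vertex -2.689 -1.545 -3.79
vertex -2.266 -1.677 -3.912
vertex -1.841 -0.655 -2.685
endloop
endfacet
facet normal -0.349 -0.292 -0.891
outer loop
vertex -2.266 -1.677 -3.912
vertex -2.379 -1.105 -4.055
vertex -1.91 -1.474 -4.118
endloop
endfacet
facet normal 0.612 -0.699 0.370
outer loop
vertex -2.266 -1.677 -3.912
vertex -1.91 -1.474 -4.118
vertex -1.841 -0.655 -2.685
endloop
endfacet
facet normal -0.987 0.051 -0.155
outer loop
vertex -1.154 -2.005 3.669
vertex -0.94 -0.628 2.766
vertex -1.048 -2.589 2.803
endloop
endfacet
facet normal -0.129 -0.829 0.544
outer loop
vertex -0.22 -2.632 2.934
vertex -1.154 -2.005 3.669
vertex -1.048 -2.589 2.803
endloop
endfacet
facet normal -0.987 0.051 -0.155
outer loop
vertex -1.048 -2.589 2.803
vertex -0.94 -0.628 2.766
vertex -0.834 -1.212 1.9
endloop
endfacet
facet normal 0.102 -0.557 -0.825
outer loop
vertex -0.834 -1.212 1.9
vertex -0.22 -2.632 2.934
vertex -1.048 -2.589 2.803
endloop
endfacet
facet normal -0.102 0.557 0.825
outer loop
vertex -1.154 -2.005 3.669
vertex -0.112 -0.671 2.897
vertex -0.94 -0.628 2.766
endloop
endfacet
facet normal -0.129 -0.829 0.544
outer loop
vertex -0.326 -2.048 3.8
vertex -1.154 -2.005 3.669
vertex -0.22 -2.632 2.934
endloop
endfacet
facet normal -0.102 0.557 0.825
outer loop
vertex -0.326 -2.048 3.8
vertex -0.112 -0.671 2.897
vertex -1.154 -2.005 3.669
endloop
endfacet
facet normal 0.129 0.829 -0.544
outer loop
vertex -0.94 -0.628 2.766
vertex -0.112 -0.671 2.897
vertex -0.834 -1.212 1.9
endloop
endfacet
facet normal 0.102 -0.557 -0.825
outer loop
vertex -0.006 -1.255 2.031
vertex -0.22 -2.632 2.934
vertex -0.834 -1.212 1.9
endloop
endfacet
facet normal 0.129 0.829 -0.544
outer loop
vertex -0.834 -1.212 1.9
vertex -0.112 -0.671 2.897
vertex -0.006 -1.255 2.031
endloop
endfacet
facet normal 0.987 -0.051 0.155
outer loop
vertex -0.006 -1.255 2.031
vertex -0.326 -2.048 3.8
vertex -0.22 -2.632 2.934
endloop
endfacet
facet normal 0.987 -0.051 0.155
outer loop
vertex -0.112 -0.671 2.897
vertex -0.326 -2.048 3.8
vertex -0.006 -1.255 2.031
endloop
endfacet

endsolid


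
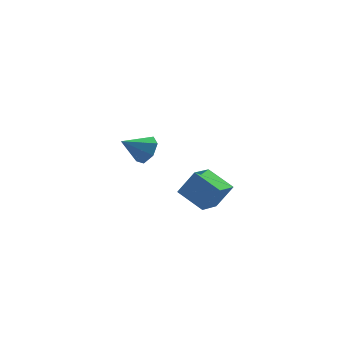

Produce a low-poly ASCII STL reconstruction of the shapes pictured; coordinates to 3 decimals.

solid 
facet normal 0.827 0.046 -0.560
outer loop
vertex -1.297 4.244 0.504
vertex -1.829 3.832 -0.315
vertex -1.707 4.851 -0.052
endloop
endfacet
facet normal -0.077 0.644 0.761
outer loop
vertex -1.297 4.244 0.504
vertex -1.707 4.851 -0.052
vertex -3.351 3.748 0.715
endloop
endfacet
facet normal 0.828 0.045 -0.559
outer loop
vertex -1.707 4.851 -0.052
vertex -1.829 3.832 -0.315
vertex -2.208 4.691 -0.807
endloop
endfacet
facet normal -0.501 0.852 0.152
outer loop
vertex -1.707 4.851 -0.052
vertex -2.208 4.691 -0.807
vertex -3.351 3.748 0.715
endloop
endfacet
facet normal 0.828 0.045 -0.560
outer loop
vertex -2.208 4.691 -0.807
vertex -1.829 3.832 -0.315
vertex -2.424 3.883 -1.191
endloop
endfacet
facet normal -0.834 0.402 -0.377
outer loop
vertex -2.208 4.691 -0.807
vertex -2.424 3.883 -1.191
vertex -3.351 3.748 0.715
endloop
endfacet
facet normal 0.828 0.045 -0.559
outer loop
vertex -2.424 3.883 -1.191
vertex -1.829 3.832 -0.315
vertex -2.191 3.037 -0.915
endloop
endfacet
facet normal -0.826 -0.367 -0.428
outer loop
vertex -2.424 3.883 -1.191
vertex -2.191 3.037 -0.915
vertex -3.351 3.748 0.715
endloop
endfacet
facet normal 0.828 0.045 -0.559
outer loop
vertex -2.191 3.037 -0.915
vertex -1.829 3.832 -0.315
vertex -1.686 2.789 -0.188
endloop
endfacet
facet normal -0.483 -0.875 0.037
outer loop
vertex -2.191 3.037 -0.915
vertex -1.686 2.789 -0.188
vertex -3.351 3.748 0.715
endloop
endfacet
facet normal 0.828 0.045 -0.560
outer loop
vertex -1.686 2.789 -0.188
vertex -1.829 3.832 -0.315
vertex -1.288 3.326 0.444
endloop
endfacet
facet normal -0.064 -0.740 0.669
outer loop
vertex -1.686 2.789 -0.188
vertex -1.288 3.326 0.444
vertex -3.351 3.748 0.715
endloop
endfacet
facet normal 0.827 0.045 -0.560
outer loop
vertex -1.288 3.326 0.444
vertex -1.829 3.832 -0.315
vertex -1.297 4.244 0.504
endloop
endfacet
facet normal 0.117 -0.064 0.991
outer loop
vertex -1.288 3.326 0.444
vertex -1.297 4.244 0.504
vertex -3.351 3.748 0.715
endloop
endfacet
facet normal -0.545 0.048 -0.837
outer loop
vertex -1.838 -3.12 0.428
vertex -0.699 -1.899 -0.243
vertex -0.804 -4.498 -0.325
endloop
endfacet
facet normal -0.633 -0.679 0.373
outer loop
vertex 0.139 -4.581 1.123
vertex -1.838 -3.12 0.428
vertex -0.804 -4.498 -0.325
endloop
endfacet
facet normal -0.545 0.048 -0.837
outer loop
vertex -0.804 -4.498 -0.325
vertex -0.699 -1.899 -0.243
vertex 0.335 -3.276 -0.996
endloop
endfacet
facet normal 0.550 -0.733 -0.400
outer loop
vertex 0.335 -3.276 -0.996
vertex 0.139 -4.581 1.123
vertex -0.804 -4.498 -0.325
endloop
endfacet
facet normal -0.550 0.733 0.400
outer loop
vertex -1.838 -3.12 0.428
vertex 0.244 -1.982 1.205
vertex -0.699 -1.899 -0.243
endloop
endfacet
facet normal -0.633 -0.679 0.373
outer loop
vertex -0.895 -3.204 1.876
vertex -1.838 -3.12 0.428
vertex 0.139 -4.581 1.123
endloop
endfacet
facet normal -0.550 0.733 0.401
outer loop
vertex -0.895 -3.204 1.876
vertex 0.244 -1.982 1.205
vertex -1.838 -3.12 0.428
endloop
endfacet
facet normal 0.632 0.679 -0.373
outer loop
vertex -0.699 -1.899 -0.243
vertex 0.244 -1.982 1.205
vertex 0.335 -3.276 -0.996
endloop
endfacet
facet normal 0.550 -0.733 -0.401
outer loop
vertex 1.278 -3.36 0.452
vertex 0.139 -4.581 1.123
vertex 0.335 -3.276 -0.996
endloop
endfacet
facet normal 0.633 0.679 -0.373
outer loop
vertex 0.335 -3.276 -0.996
vertex 0.244 -1.982 1.205
vertex 1.278 -3.36 0.452
endloop
endfacet
facet normal 0.545 -0.048 0.837
outer loop
vertex 1.278 -3.36 0.452
vertex -0.895 -3.204 1.876
vertex 0.139 -4.581 1.123
endloop
endfacet
facet normal 0.545 -0.048 0.837
outer loop
vertex 0.244 -1.982 1.205
vertex -0.895 -3.204 1.876
vertex 1.278 -3.36 0.452
endloop
endfacet

endsolid


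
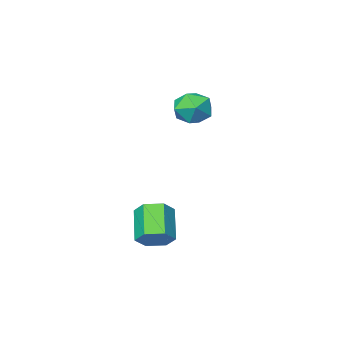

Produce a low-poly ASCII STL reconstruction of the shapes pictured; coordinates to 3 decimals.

solid 
facet normal -0.247 0.924 0.291
outer loop
vertex -1.599 -3.003 -0.004
vertex -1.7 -3.297 0.845
vertex -0.896 -2.994 0.565
endloop
endfacet
facet normal 0.202 0.943 -0.264
outer loop
vertex -1.599 -3.003 -0.004
vertex -0.896 -2.994 0.565
vertex -0.781 -3.259 -0.292
endloop
endfacet
facet normal -0.100 0.586 -0.804
outer loop
vertex -1.599 -3.003 -0.004
vertex -0.781 -3.259 -0.292
vertex -1.515 -3.725 -0.541
endloop
endfacet
facet normal -0.735 0.347 -0.582
outer loop
vertex -1.599 -3.003 -0.004
vertex -1.515 -3.725 -0.541
vertex -2.083 -3.749 0.162
endloop
endfacet
facet normal -0.825 0.557 0.095
outer loop
vertex -1.599 -3.003 -0.004
vertex -2.083 -3.749 0.162
vertex -1.7 -3.297 0.845
endloop
endfacet
facet normal 0.798 0.598 -0.078
outer loop
vertex -0.781 -3.259 -0.292
vertex -0.896 -2.994 0.565
vertex -0.377 -3.711 0.378
endloop
endfacet
facet normal 0.072 0.567 0.821
outer loop
vertex -0.896 -2.994 0.565
vertex -1.7 -3.297 0.845
vertex -0.945 -3.735 1.081
endloop
endfacet
facet normal -0.864 -0.027 0.503
outer loop
vertex -1.7 -3.297 0.845
vertex -2.083 -3.749 0.162
vertex -1.679 -4.201 0.832
endloop
endfacet
facet normal -0.718 -0.365 -0.593
outer loop
vertex -2.083 -3.749 0.162
vertex -1.515 -3.725 -0.541
vertex -1.564 -4.466 -0.025
endloop
endfacet
facet normal 0.309 0.021 -0.951
outer loop
vertex -1.515 -3.725 -0.541
vertex -0.781 -3.259 -0.292
vertex -0.76 -4.163 -0.305
endloop
endfacet
facet normal 0.735 -0.347 0.582
outer loop
vertex -0.861 -4.457 0.544
vertex -0.377 -3.711 0.378
vertex -0.945 -3.735 1.081
endloop
endfacet
facet normal 0.100 -0.586 0.804
outer loop
vertex -0.861 -4.457 0.544
vertex -0.945 -3.735 1.081
vertex -1.679 -4.201 0.832
endloop
endfacet
facet normal -0.202 -0.943 0.264
outer loop
vertex -0.861 -4.457 0.544
vertex -1.679 -4.201 0.832
vertex -1.564 -4.466 -0.025
endloop
endfacet
facet normal 0.247 -0.924 -0.291
outer loop
vertex -0.861 -4.457 0.544
vertex -1.564 -4.466 -0.025
vertex -0.76 -4.163 -0.305
endloop
endfacet
facet normal 0.825 -0.557 -0.095
outer loop
vertex -0.861 -4.457 0.544
vertex -0.76 -4.163 -0.305
vertex -0.377 -3.711 0.378
endloop
endfacet
facet normal 0.718 0.365 0.593
outer loop
vertex -0.945 -3.735 1.081
vertex -0.377 -3.711 0.378
vertex -0.896 -2.994 0.565
endloop
endfacet
facet normal -0.309 -0.021 0.951
outer loop
vertex -1.679 -4.201 0.832
vertex -0.945 -3.735 1.081
vertex -1.7 -3.297 0.845
endloop
endfacet
facet normal -0.798 -0.598 0.078
outer loop
vertex -1.564 -4.466 -0.025
vertex -1.679 -4.201 0.832
vertex -2.083 -3.749 0.162
endloop
endfacet
facet normal -0.072 -0.567 -0.821
outer loop
vertex -0.76 -4.163 -0.305
vertex -1.564 -4.466 -0.025
vertex -1.515 -3.725 -0.541
endloop
endfacet
facet normal 0.864 0.027 -0.503
outer loop
vertex -0.377 -3.711 0.378
vertex -0.76 -4.163 -0.305
vertex -0.781 -3.259 -0.292
endloop
endfacet
facet normal 0.376 0.662 -0.649
outer loop
vertex 4.083 0.805 -3.766
vertex 3.462 1.186 -3.737
vertex 4.003 1.336 -3.271
endloop
endfacet
facet normal 0.920 -0.183 0.345
outer loop
vertex 4.083 0.805 -3.766
vertex 4.003 1.336 -3.271
vertex 3.52 -0.188 -2.793
endloop
endfacet
facet normal 0.920 -0.183 0.345
outer loop
vertex 3.52 -0.188 -2.793
vertex 4.003 1.336 -3.271
vertex 3.44 0.343 -2.298
endloop
endfacet
facet normal -0.375 -0.662 0.649
outer loop
vertex 3.52 -0.188 -2.793
vertex 3.44 0.343 -2.298
vertex 2.898 0.194 -2.763
endloop
endfacet
facet normal 0.376 0.662 -0.649
outer loop
vertex 4.003 1.336 -3.271
vertex 3.462 1.186 -3.737
vertex 3.382 1.717 -3.242
endloop
endfacet
facet normal 0.365 0.538 0.760
outer loop
vertex 4.003 1.336 -3.271
vertex 3.382 1.717 -3.242
vertex 3.44 0.343 -2.298
endloop
endfacet
facet normal 0.366 0.537 0.760
outer loop
vertex 3.44 0.343 -2.298
vertex 3.382 1.717 -3.242
vertex 2.819 0.724 -2.268
endloop
endfacet
facet normal -0.375 -0.662 0.649
outer loop
vertex 3.44 0.343 -2.298
vertex 2.819 0.724 -2.268
vertex 2.898 0.194 -2.763
endloop
endfacet
facet normal 0.375 0.662 -0.649
outer loop
vertex 3.382 1.717 -3.242
vertex 3.462 1.186 -3.737
vertex 2.84 1.568 -3.707
endloop
endfacet
facet normal -0.554 0.721 0.415
outer loop
vertex 3.382 1.717 -3.242
vertex 2.84 1.568 -3.707
vertex 2.819 0.724 -2.268
endloop
endfacet
facet normal -0.555 0.721 0.415
outer loop
vertex 2.819 0.724 -2.268
vertex 2.84 1.568 -3.707
vertex 2.277 0.575 -2.734
endloop
endfacet
facet normal -0.376 -0.662 0.649
outer loop
vertex 2.819 0.724 -2.268
vertex 2.277 0.575 -2.734
vertex 2.898 0.194 -2.763
endloop
endfacet
facet normal 0.375 0.662 -0.649
outer loop
vertex 2.84 1.568 -3.707
vertex 3.462 1.186 -3.737
vertex 2.92 1.037 -4.202
endloop
endfacet
facet normal -0.920 0.183 -0.345
outer loop
vertex 2.84 1.568 -3.707
vertex 2.92 1.037 -4.202
vertex 2.277 0.575 -2.734
endloop
endfacet
facet normal -0.920 0.183 -0.345
outer loop
vertex 2.277 0.575 -2.734
vertex 2.92 1.037 -4.202
vertex 2.357 0.044 -3.229
endloop
endfacet
facet normal -0.376 -0.662 0.649
outer loop
vertex 2.277 0.575 -2.734
vertex 2.357 0.044 -3.229
vertex 2.898 0.194 -2.763
endloop
endfacet
facet normal 0.375 0.662 -0.649
outer loop
vertex 2.92 1.037 -4.202
vertex 3.462 1.186 -3.737
vertex 3.541 0.656 -4.232
endloop
endfacet
facet normal -0.366 -0.537 -0.760
outer loop
vertex 2.92 1.037 -4.202
vertex 3.541 0.656 -4.232
vertex 2.357 0.044 -3.229
endloop
endfacet
facet normal -0.365 -0.538 -0.760
outer loop
vertex 2.357 0.044 -3.229
vertex 3.541 0.656 -4.232
vertex 2.978 -0.337 -3.258
endloop
endfacet
facet normal -0.376 -0.662 0.649
outer loop
vertex 2.357 0.044 -3.229
vertex 2.978 -0.337 -3.258
vertex 2.898 0.194 -2.763
endloop
endfacet
facet normal 0.376 0.662 -0.649
outer loop
vertex 3.541 0.656 -4.232
vertex 3.462 1.186 -3.737
vertex 4.083 0.805 -3.766
endloop
endfacet
facet normal 0.555 -0.721 -0.415
outer loop
vertex 3.541 0.656 -4.232
vertex 4.083 0.805 -3.766
vertex 2.978 -0.337 -3.258
endloop
endfacet
facet normal 0.554 -0.721 -0.415
outer loop
vertex 2.978 -0.337 -3.258
vertex 4.083 0.805 -3.766
vertex 3.52 -0.188 -2.793
endloop
endfacet
facet normal -0.375 -0.662 0.649
outer loop
vertex 2.978 -0.337 -3.258
vertex 3.52 -0.188 -2.793
vertex 2.898 0.194 -2.763
endloop
endfacet

endsolid


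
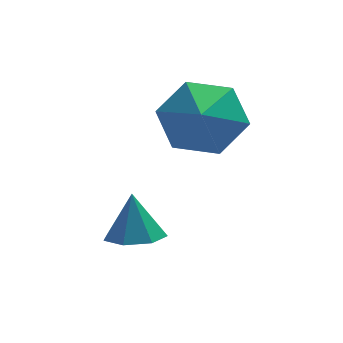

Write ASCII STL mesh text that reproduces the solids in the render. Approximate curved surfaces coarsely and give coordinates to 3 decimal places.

solid 
facet normal 0.009 -0.309 -0.951
outer loop
vertex -2.001 1.014 -2.443
vertex -2.715 1.199 -2.51
vertex -2.116 1.614 -2.639
endloop
endfacet
facet normal 0.862 0.299 0.409
outer loop
vertex -2.001 1.014 -2.443
vertex -2.116 1.614 -2.639
vertex -2.725 1.581 -1.33
endloop
endfacet
facet normal 0.009 -0.309 -0.951
outer loop
vertex -2.116 1.614 -2.639
vertex -2.715 1.199 -2.51
vertex -2.682 1.902 -2.738
endloop
endfacet
facet normal 0.413 0.885 0.214
outer loop
vertex -2.116 1.614 -2.639
vertex -2.682 1.902 -2.738
vertex -2.725 1.581 -1.33
endloop
endfacet
facet normal 0.007 -0.309 -0.951
outer loop
vertex -2.682 1.902 -2.738
vertex -2.715 1.199 -2.51
vertex -3.272 1.66 -2.664
endloop
endfacet
facet normal -0.351 0.915 0.198
outer loop
vertex -2.682 1.902 -2.738
vertex -3.272 1.66 -2.664
vertex -2.725 1.581 -1.33
endloop
endfacet
facet normal 0.008 -0.308 -0.951
outer loop
vertex -3.272 1.66 -2.664
vertex -2.715 1.199 -2.51
vertex -3.443 1.071 -2.475
endloop
endfacet
facet normal -0.853 0.367 0.371
outer loop
vertex -3.272 1.66 -2.664
vertex -3.443 1.071 -2.475
vertex -2.725 1.581 -1.33
endloop
endfacet
facet normal 0.008 -0.308 -0.951
outer loop
vertex -3.443 1.071 -2.475
vertex -2.715 1.199 -2.51
vertex -3.065 0.578 -2.312
endloop
endfacet
facet normal -0.716 -0.349 0.605
outer loop
vertex -3.443 1.071 -2.475
vertex -3.065 0.578 -2.312
vertex -2.725 1.581 -1.33
endloop
endfacet
facet normal 0.010 -0.309 -0.951
outer loop
vertex -3.065 0.578 -2.312
vertex -2.715 1.199 -2.51
vertex -2.424 0.552 -2.297
endloop
endfacet
facet normal -0.045 -0.691 0.721
outer loop
vertex -3.065 0.578 -2.312
vertex -2.424 0.552 -2.297
vertex -2.725 1.581 -1.33
endloop
endfacet
facet normal 0.009 -0.309 -0.951
outer loop
vertex -2.424 0.552 -2.297
vertex -2.715 1.199 -2.51
vertex -2.001 1.014 -2.443
endloop
endfacet
facet normal 0.659 -0.403 0.634
outer loop
vertex -2.424 0.552 -2.297
vertex -2.001 1.014 -2.443
vertex -2.725 1.581 -1.33
endloop
endfacet
facet normal 0.168 0.791 -0.588
outer loop
vertex -0.141 3.171 0.949
vertex -0.906 2.811 0.245
vertex -1.189 3.483 1.069
endloop
endfacet
facet normal 0.098 -0.052 0.994
outer loop
vertex -0.141 3.171 0.949
vertex -1.189 3.483 1.069
vertex -1.114 1.829 0.975
endloop
endfacet
facet normal 0.168 0.791 -0.588
outer loop
vertex -1.189 3.483 1.069
vertex -0.906 2.811 0.245
vertex -1.954 3.122 0.365
endloop
endfacet
facet normal -0.657 -0.072 0.751
outer loop
vertex -1.189 3.483 1.069
vertex -1.954 3.122 0.365
vertex -1.114 1.829 0.975
endloop
endfacet
facet normal 0.167 0.791 -0.588
outer loop
vertex -1.954 3.122 0.365
vertex -0.906 2.811 0.245
vertex -1.671 2.45 -0.458
endloop
endfacet
facet normal -0.857 -0.502 0.115
outer loop
vertex -1.954 3.122 0.365
vertex -1.671 2.45 -0.458
vertex -1.114 1.829 0.975
endloop
endfacet
facet normal 0.168 0.791 -0.589
outer loop
vertex -1.671 2.45 -0.458
vertex -0.906 2.811 0.245
vertex -0.623 2.138 -0.578
endloop
endfacet
facet normal -0.303 -0.912 -0.277
outer loop
vertex -1.671 2.45 -0.458
vertex -0.623 2.138 -0.578
vertex -1.114 1.829 0.975
endloop
endfacet
facet normal 0.169 0.791 -0.589
outer loop
vertex -0.623 2.138 -0.578
vertex -0.906 2.811 0.245
vertex 0.142 2.499 0.126
endloop
endfacet
facet normal 0.452 -0.891 -0.034
outer loop
vertex -0.623 2.138 -0.578
vertex 0.142 2.499 0.126
vertex -1.114 1.829 0.975
endloop
endfacet
facet normal 0.169 0.791 -0.588
outer loop
vertex 0.142 2.499 0.126
vertex -0.906 2.811 0.245
vertex -0.141 3.171 0.949
endloop
endfacet
facet normal 0.652 -0.461 0.601
outer loop
vertex 0.142 2.499 0.126
vertex -0.141 3.171 0.949
vertex -1.114 1.829 0.975
endloop
endfacet

endsolid


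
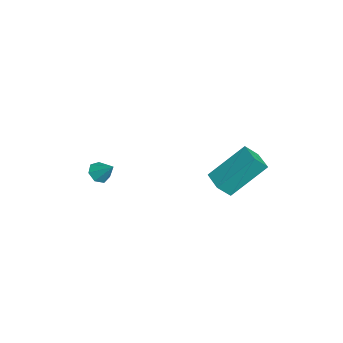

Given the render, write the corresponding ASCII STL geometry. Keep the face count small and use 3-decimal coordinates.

solid 
facet normal -0.521 -0.518 -0.679
outer loop
vertex -1.692 -2.989 1.564
vertex -2.167 -2.716 1.72
vertex -1.789 -2.57 1.319
endloop
endfacet
facet normal 0.976 0.120 -0.181
outer loop
vertex -1.692 -2.989 1.564
vertex -1.789 -2.57 1.319
vertex -1.633 -2.184 2.42
endloop
endfacet
facet normal -0.520 -0.518 -0.679
outer loop
vertex -1.789 -2.57 1.319
vertex -2.167 -2.716 1.72
vertex -2.171 -2.261 1.376
endloop
endfacet
facet normal 0.559 0.755 -0.344
outer loop
vertex -1.789 -2.57 1.319
vertex -2.171 -2.261 1.376
vertex -1.633 -2.184 2.42
endloop
endfacet
facet normal -0.519 -0.518 -0.680
outer loop
vertex -2.171 -2.261 1.376
vertex -2.167 -2.716 1.72
vertex -2.551 -2.295 1.692
endloop
endfacet
facet normal -0.105 0.994 -0.019
outer loop
vertex -2.171 -2.261 1.376
vertex -2.551 -2.295 1.692
vertex -1.633 -2.184 2.42
endloop
endfacet
facet normal -0.518 -0.518 -0.681
outer loop
vertex -2.551 -2.295 1.692
vertex -2.167 -2.716 1.72
vertex -2.641 -2.647 2.028
endloop
endfacet
facet normal -0.516 0.657 0.550
outer loop
vertex -2.551 -2.295 1.692
vertex -2.641 -2.647 2.028
vertex -1.633 -2.184 2.42
endloop
endfacet
facet normal -0.518 -0.518 -0.681
outer loop
vertex -2.641 -2.647 2.028
vertex -2.167 -2.716 1.72
vertex -2.375 -3.05 2.132
endloop
endfacet
facet normal -0.363 0.001 0.932
outer loop
vertex -2.641 -2.647 2.028
vertex -2.375 -3.05 2.132
vertex -1.633 -2.184 2.42
endloop
endfacet
facet normal -0.521 -0.515 -0.681
outer loop
vertex -2.375 -3.05 2.132
vertex -2.167 -2.716 1.72
vertex -1.953 -3.203 1.925
endloop
endfacet
facet normal 0.238 -0.484 0.842
outer loop
vertex -2.375 -3.05 2.132
vertex -1.953 -3.203 1.925
vertex -1.633 -2.184 2.42
endloop
endfacet
facet normal -0.520 -0.515 -0.681
outer loop
vertex -1.953 -3.203 1.925
vertex -2.167 -2.716 1.72
vertex -1.692 -2.989 1.564
endloop
endfacet
facet normal 0.833 -0.430 0.347
outer loop
vertex -1.953 -3.203 1.925
vertex -1.692 -2.989 1.564
vertex -1.633 -2.184 2.42
endloop
endfacet
facet normal -0.987 -0.155 0.034
outer loop
vertex 0.255 3.009 4.385
vertex 0.136 3.615 3.69
vertex 0.457 1.42 2.965
endloop
endfacet
facet normal 0.128 -0.652 0.748
outer loop
vertex 1.504 1.585 2.93
vertex 0.255 3.009 4.385
vertex 0.457 1.42 2.965
endloop
endfacet
facet normal -0.987 -0.155 0.032
outer loop
vertex 0.457 1.42 2.965
vertex 0.136 3.615 3.69
vertex 0.339 2.027 2.27
endloop
endfacet
facet normal 0.095 -0.742 -0.664
outer loop
vertex 0.339 2.027 2.27
vertex 1.504 1.585 2.93
vertex 0.457 1.42 2.965
endloop
endfacet
facet normal -0.095 0.742 0.663
outer loop
vertex 0.255 3.009 4.385
vertex 1.183 3.78 3.655
vertex 0.136 3.615 3.69
endloop
endfacet
facet normal 0.127 -0.652 0.747
outer loop
vertex 1.301 3.173 4.35
vertex 0.255 3.009 4.385
vertex 1.504 1.585 2.93
endloop
endfacet
facet normal -0.094 0.742 0.664
outer loop
vertex 1.301 3.173 4.35
vertex 1.183 3.78 3.655
vertex 0.255 3.009 4.385
endloop
endfacet
facet normal -0.128 0.652 -0.747
outer loop
vertex 0.136 3.615 3.69
vertex 1.183 3.78 3.655
vertex 0.339 2.027 2.27
endloop
endfacet
facet normal 0.094 -0.742 -0.663
outer loop
vertex 1.385 2.191 2.235
vertex 1.504 1.585 2.93
vertex 0.339 2.027 2.27
endloop
endfacet
facet normal -0.127 0.652 -0.748
outer loop
vertex 0.339 2.027 2.27
vertex 1.183 3.78 3.655
vertex 1.385 2.191 2.235
endloop
endfacet
facet normal 0.987 0.156 -0.033
outer loop
vertex 1.385 2.191 2.235
vertex 1.301 3.173 4.35
vertex 1.504 1.585 2.93
endloop
endfacet
facet normal 0.987 0.155 -0.033
outer loop
vertex 1.183 3.78 3.655
vertex 1.301 3.173 4.35
vertex 1.385 2.191 2.235
endloop
endfacet

endsolid


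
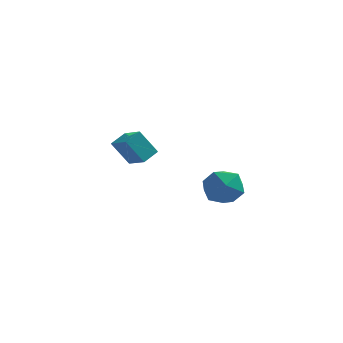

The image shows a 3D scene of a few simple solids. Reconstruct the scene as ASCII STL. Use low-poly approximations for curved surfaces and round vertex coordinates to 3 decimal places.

solid 
facet normal -0.532 -0.132 0.836
outer loop
vertex -2.192 1.886 -0.65
vertex -1.738 2.744 -0.226
vertex -3.185 2.663 -1.16
endloop
endfacet
facet normal -0.428 -0.810 -0.400
outer loop
vertex -2.322 2.876 -2.514
vertex -2.192 1.886 -0.65
vertex -3.185 2.663 -1.16
endloop
endfacet
facet normal -0.532 -0.132 0.836
outer loop
vertex -3.185 2.663 -1.16
vertex -1.738 2.744 -0.226
vertex -2.731 3.521 -0.736
endloop
endfacet
facet normal -0.730 0.572 -0.375
outer loop
vertex -2.731 3.521 -0.736
vertex -2.322 2.876 -2.514
vertex -3.185 2.663 -1.16
endloop
endfacet
facet normal 0.730 -0.572 0.375
outer loop
vertex -2.192 1.886 -0.65
vertex -0.875 2.957 -1.58
vertex -1.738 2.744 -0.226
endloop
endfacet
facet normal -0.428 -0.810 -0.400
outer loop
vertex -1.329 2.099 -2.004
vertex -2.192 1.886 -0.65
vertex -2.322 2.876 -2.514
endloop
endfacet
facet normal 0.730 -0.572 0.375
outer loop
vertex -1.329 2.099 -2.004
vertex -0.875 2.957 -1.58
vertex -2.192 1.886 -0.65
endloop
endfacet
facet normal 0.428 0.810 0.400
outer loop
vertex -1.738 2.744 -0.226
vertex -0.875 2.957 -1.58
vertex -2.731 3.521 -0.736
endloop
endfacet
facet normal -0.730 0.572 -0.375
outer loop
vertex -1.868 3.734 -2.09
vertex -2.322 2.876 -2.514
vertex -2.731 3.521 -0.736
endloop
endfacet
facet normal 0.428 0.810 0.400
outer loop
vertex -2.731 3.521 -0.736
vertex -0.875 2.957 -1.58
vertex -1.868 3.734 -2.09
endloop
endfacet
facet normal 0.532 0.132 -0.836
outer loop
vertex -1.868 3.734 -2.09
vertex -1.329 2.099 -2.004
vertex -2.322 2.876 -2.514
endloop
endfacet
facet normal 0.532 0.132 -0.836
outer loop
vertex -0.875 2.957 -1.58
vertex -1.329 2.099 -2.004
vertex -1.868 3.734 -2.09
endloop
endfacet
facet normal 0.019 0.310 0.951
outer loop
vertex 3.517 -1.552 -0.673
vertex 3.294 -2.609 -0.324
vertex 4.369 -2.27 -0.456
endloop
endfacet
facet normal 0.455 0.704 0.545
outer loop
vertex 3.517 -1.552 -0.673
vertex 4.369 -2.27 -0.456
vertex 4.415 -1.594 -1.368
endloop
endfacet
facet normal 0.065 0.998 0.024
outer loop
vertex 3.517 -1.552 -0.673
vertex 4.415 -1.594 -1.368
vertex 3.367 -1.515 -1.798
endloop
endfacet
facet normal -0.611 0.784 0.107
outer loop
vertex 3.517 -1.552 -0.673
vertex 3.367 -1.515 -1.798
vertex 2.674 -2.143 -1.153
endloop
endfacet
facet normal -0.639 0.359 0.680
outer loop
vertex 3.517 -1.552 -0.673
vertex 2.674 -2.143 -1.153
vertex 3.294 -2.609 -0.324
endloop
endfacet
facet normal 0.932 0.267 0.245
outer loop
vertex 4.415 -1.594 -1.368
vertex 4.369 -2.27 -0.456
vertex 4.746 -2.677 -1.447
endloop
endfacet
facet normal 0.227 -0.370 0.901
outer loop
vertex 4.369 -2.27 -0.456
vertex 3.294 -2.609 -0.324
vertex 4.053 -3.305 -0.802
endloop
endfacet
facet normal -0.837 -0.290 0.463
outer loop
vertex 3.294 -2.609 -0.324
vertex 2.674 -2.143 -1.153
vertex 3.005 -3.226 -1.232
endloop
endfacet
facet normal -0.792 0.397 -0.464
outer loop
vertex 2.674 -2.143 -1.153
vertex 3.367 -1.515 -1.798
vertex 3.051 -2.55 -2.144
endloop
endfacet
facet normal 0.302 0.741 -0.600
outer loop
vertex 3.367 -1.515 -1.798
vertex 4.415 -1.594 -1.368
vertex 4.126 -2.211 -2.276
endloop
endfacet
facet normal 0.611 -0.784 -0.107
outer loop
vertex 3.903 -3.268 -1.927
vertex 4.746 -2.677 -1.447
vertex 4.053 -3.305 -0.802
endloop
endfacet
facet normal -0.065 -0.998 -0.024
outer loop
vertex 3.903 -3.268 -1.927
vertex 4.053 -3.305 -0.802
vertex 3.005 -3.226 -1.232
endloop
endfacet
facet normal -0.455 -0.704 -0.545
outer loop
vertex 3.903 -3.268 -1.927
vertex 3.005 -3.226 -1.232
vertex 3.051 -2.55 -2.144
endloop
endfacet
facet normal -0.019 -0.310 -0.951
outer loop
vertex 3.903 -3.268 -1.927
vertex 3.051 -2.55 -2.144
vertex 4.126 -2.211 -2.276
endloop
endfacet
facet normal 0.639 -0.359 -0.680
outer loop
vertex 3.903 -3.268 -1.927
vertex 4.126 -2.211 -2.276
vertex 4.746 -2.677 -1.447
endloop
endfacet
facet normal 0.792 -0.397 0.464
outer loop
vertex 4.053 -3.305 -0.802
vertex 4.746 -2.677 -1.447
vertex 4.369 -2.27 -0.456
endloop
endfacet
facet normal -0.302 -0.741 0.600
outer loop
vertex 3.005 -3.226 -1.232
vertex 4.053 -3.305 -0.802
vertex 3.294 -2.609 -0.324
endloop
endfacet
facet normal -0.932 -0.267 -0.245
outer loop
vertex 3.051 -2.55 -2.144
vertex 3.005 -3.226 -1.232
vertex 2.674 -2.143 -1.153
endloop
endfacet
facet normal -0.227 0.370 -0.901
outer loop
vertex 4.126 -2.211 -2.276
vertex 3.051 -2.55 -2.144
vertex 3.367 -1.515 -1.798
endloop
endfacet
facet normal 0.837 0.290 -0.463
outer loop
vertex 4.746 -2.677 -1.447
vertex 4.126 -2.211 -2.276
vertex 4.415 -1.594 -1.368
endloop
endfacet

endsolid


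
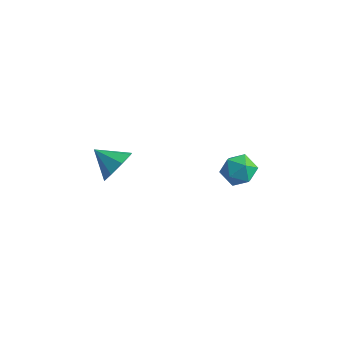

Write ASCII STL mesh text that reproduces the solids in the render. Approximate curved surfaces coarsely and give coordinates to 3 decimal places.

solid 
facet normal 0.869 0.063 -0.491
outer loop
vertex 0.373 -2.716 4.226
vertex -0.056 -3.133 3.412
vertex 0.066 -2.19 3.75
endloop
endfacet
facet normal -0.220 0.581 0.784
outer loop
vertex 0.373 -2.716 4.226
vertex 0.066 -2.19 3.75
vertex -1.324 -3.227 4.128
endloop
endfacet
facet normal 0.869 0.063 -0.491
outer loop
vertex 0.066 -2.19 3.75
vertex -0.056 -3.133 3.412
vertex -0.312 -2.216 3.077
endloop
endfacet
facet normal -0.529 0.806 0.266
outer loop
vertex 0.066 -2.19 3.75
vertex -0.312 -2.216 3.077
vertex -1.324 -3.227 4.128
endloop
endfacet
facet normal 0.869 0.064 -0.490
outer loop
vertex -0.312 -2.216 3.077
vertex -0.056 -3.133 3.412
vertex -0.54 -2.78 2.599
endloop
endfacet
facet normal -0.803 0.540 -0.254
outer loop
vertex -0.312 -2.216 3.077
vertex -0.54 -2.78 2.599
vertex -1.324 -3.227 4.128
endloop
endfacet
facet normal 0.869 0.064 -0.490
outer loop
vertex -0.54 -2.78 2.599
vertex -0.056 -3.133 3.412
vertex -0.484 -3.551 2.598
endloop
endfacet
facet normal -0.880 -0.063 -0.470
outer loop
vertex -0.54 -2.78 2.599
vertex -0.484 -3.551 2.598
vertex -1.324 -3.227 4.128
endloop
endfacet
facet normal 0.869 0.064 -0.490
outer loop
vertex -0.484 -3.551 2.598
vertex -0.056 -3.133 3.412
vertex -0.177 -4.077 3.074
endloop
endfacet
facet normal -0.716 -0.649 -0.256
outer loop
vertex -0.484 -3.551 2.598
vertex -0.177 -4.077 3.074
vertex -1.324 -3.227 4.128
endloop
endfacet
facet normal 0.869 0.064 -0.491
outer loop
vertex -0.177 -4.077 3.074
vertex -0.056 -3.133 3.412
vertex 0.201 -4.051 3.747
endloop
endfacet
facet normal -0.407 -0.875 0.262
outer loop
vertex -0.177 -4.077 3.074
vertex 0.201 -4.051 3.747
vertex -1.324 -3.227 4.128
endloop
endfacet
facet normal 0.869 0.064 -0.490
outer loop
vertex 0.201 -4.051 3.747
vertex -0.056 -3.133 3.412
vertex 0.429 -3.487 4.225
endloop
endfacet
facet normal -0.134 -0.609 0.782
outer loop
vertex 0.201 -4.051 3.747
vertex 0.429 -3.487 4.225
vertex -1.324 -3.227 4.128
endloop
endfacet
facet normal 0.869 0.064 -0.491
outer loop
vertex 0.429 -3.487 4.225
vertex -0.056 -3.133 3.412
vertex 0.373 -2.716 4.226
endloop
endfacet
facet normal -0.056 -0.005 0.998
outer loop
vertex 0.429 -3.487 4.225
vertex 0.373 -2.716 4.226
vertex -1.324 -3.227 4.128
endloop
endfacet
facet normal -0.614 0.364 0.701
outer loop
vertex 1.958 3.343 -0.241
vertex 2.28 2.649 0.401
vertex 2.742 3.533 0.347
endloop
endfacet
facet normal -0.403 0.879 0.254
outer loop
vertex 1.958 3.343 -0.241
vertex 2.742 3.533 0.347
vertex 2.756 3.816 -0.611
endloop
endfacet
facet normal -0.598 0.691 -0.406
outer loop
vertex 1.958 3.343 -0.241
vertex 2.756 3.816 -0.611
vertex 2.302 3.107 -1.149
endloop
endfacet
facet normal -0.928 0.060 -0.367
outer loop
vertex 1.958 3.343 -0.241
vertex 2.302 3.107 -1.149
vertex 2.008 2.386 -0.523
endloop
endfacet
facet normal -0.938 -0.142 0.317
outer loop
vertex 1.958 3.343 -0.241
vertex 2.008 2.386 -0.523
vertex 2.28 2.649 0.401
endloop
endfacet
facet normal 0.310 0.911 0.274
outer loop
vertex 2.756 3.816 -0.611
vertex 2.742 3.533 0.347
vertex 3.572 3.414 -0.197
endloop
endfacet
facet normal -0.031 0.077 0.997
outer loop
vertex 2.742 3.533 0.347
vertex 2.28 2.649 0.401
vertex 3.278 2.693 0.429
endloop
endfacet
facet normal -0.556 -0.742 0.375
outer loop
vertex 2.28 2.649 0.401
vertex 2.008 2.386 -0.523
vertex 2.824 1.984 -0.109
endloop
endfacet
facet normal -0.540 -0.416 -0.732
outer loop
vertex 2.008 2.386 -0.523
vertex 2.302 3.107 -1.149
vertex 2.838 2.267 -1.067
endloop
endfacet
facet normal -0.004 0.606 -0.795
outer loop
vertex 2.302 3.107 -1.149
vertex 2.756 3.816 -0.611
vertex 3.3 3.151 -1.121
endloop
endfacet
facet normal 0.928 -0.060 0.367
outer loop
vertex 3.622 2.457 -0.479
vertex 3.572 3.414 -0.197
vertex 3.278 2.693 0.429
endloop
endfacet
facet normal 0.598 -0.691 0.406
outer loop
vertex 3.622 2.457 -0.479
vertex 3.278 2.693 0.429
vertex 2.824 1.984 -0.109
endloop
endfacet
facet normal 0.403 -0.879 -0.254
outer loop
vertex 3.622 2.457 -0.479
vertex 2.824 1.984 -0.109
vertex 2.838 2.267 -1.067
endloop
endfacet
facet normal 0.614 -0.364 -0.701
outer loop
vertex 3.622 2.457 -0.479
vertex 2.838 2.267 -1.067
vertex 3.3 3.151 -1.121
endloop
endfacet
facet normal 0.938 0.142 -0.317
outer loop
vertex 3.622 2.457 -0.479
vertex 3.3 3.151 -1.121
vertex 3.572 3.414 -0.197
endloop
endfacet
facet normal 0.540 0.416 0.732
outer loop
vertex 3.278 2.693 0.429
vertex 3.572 3.414 -0.197
vertex 2.742 3.533 0.347
endloop
endfacet
facet normal 0.004 -0.606 0.795
outer loop
vertex 2.824 1.984 -0.109
vertex 3.278 2.693 0.429
vertex 2.28 2.649 0.401
endloop
endfacet
facet normal -0.310 -0.911 -0.274
outer loop
vertex 2.838 2.267 -1.067
vertex 2.824 1.984 -0.109
vertex 2.008 2.386 -0.523
endloop
endfacet
facet normal 0.031 -0.077 -0.997
outer loop
vertex 3.3 3.151 -1.121
vertex 2.838 2.267 -1.067
vertex 2.302 3.107 -1.149
endloop
endfacet
facet normal 0.556 0.742 -0.375
outer loop
vertex 3.572 3.414 -0.197
vertex 3.3 3.151 -1.121
vertex 2.756 3.816 -0.611
endloop
endfacet

endsolid
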